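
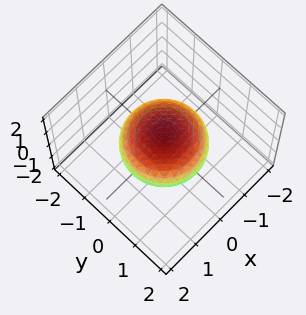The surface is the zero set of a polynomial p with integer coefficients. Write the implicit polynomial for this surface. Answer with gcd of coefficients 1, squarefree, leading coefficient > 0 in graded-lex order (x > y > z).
1. deg p = 2. No degree-1 surface has this shape.
2. By symmetry, the z-axis is an axis of rotation, so x and y enter only as x² + y².
3. From the visible intercepts: a circular section at z = 0 has radius between 1 and 2; the z-axis gridline crossings are at z ∈ {-1, 1}.
4. Putting this together gives p.

2*x^2 + 2*y^2 + 3*z^2 - 3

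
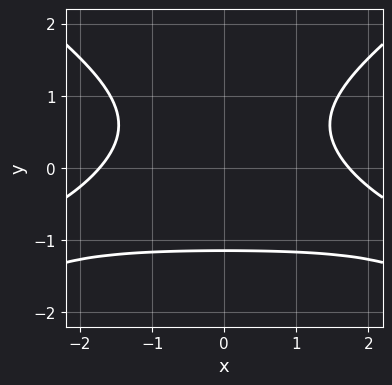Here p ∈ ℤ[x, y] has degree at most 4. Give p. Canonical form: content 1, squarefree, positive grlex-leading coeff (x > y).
x^2*y - 2*y^3 + x^2 - 3

(a) deg p = 3.
(b) Symmetries: mirror symmetry x ↦ −x ⇒ only even powers of x.
(c) Matching integer coefficients to the picture gives p.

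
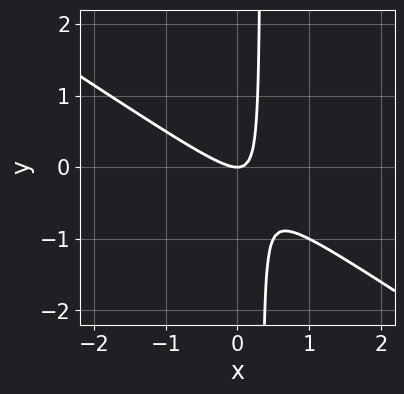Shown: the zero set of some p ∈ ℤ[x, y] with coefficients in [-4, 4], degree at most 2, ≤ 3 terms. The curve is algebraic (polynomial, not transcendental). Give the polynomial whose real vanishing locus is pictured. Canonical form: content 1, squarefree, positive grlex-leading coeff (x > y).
(a) The degree is 2 — a generic line meets the curve in up to 2 points.
(b) Against the integer gridlines: one y-axis crossing is at y = 0; it crosses the x-axis at the gridline x = 0.
(c) Together with the visible shape, these determine p as stated.

2*x^2 + 3*x*y - y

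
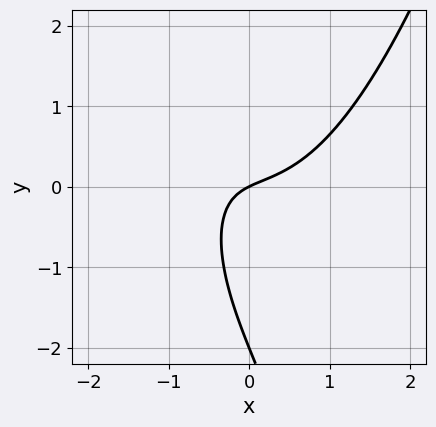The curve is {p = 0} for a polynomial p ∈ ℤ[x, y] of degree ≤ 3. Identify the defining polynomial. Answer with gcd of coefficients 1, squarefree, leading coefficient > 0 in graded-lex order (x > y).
2*x^3 - 2*x*y - y^2 + x - 2*y

1. The degree is 3 — no degree-2 curve has this shape.
2. Observable constraints: it crosses the x-axis at the gridline x = 0; the y-axis gridline crossings are at y ∈ {-2, 0}.
3. Solving for integer coefficients yields p as stated.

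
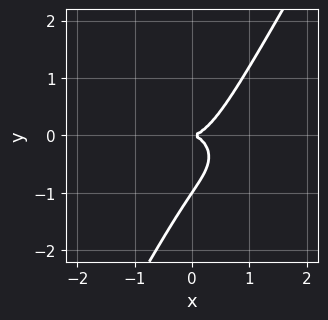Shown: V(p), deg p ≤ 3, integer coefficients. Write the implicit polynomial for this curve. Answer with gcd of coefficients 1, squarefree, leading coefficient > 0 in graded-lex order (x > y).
2*x^3 + 3*x*y^2 - 2*y^3 - 2*y^2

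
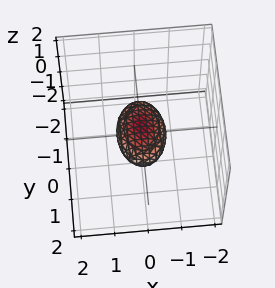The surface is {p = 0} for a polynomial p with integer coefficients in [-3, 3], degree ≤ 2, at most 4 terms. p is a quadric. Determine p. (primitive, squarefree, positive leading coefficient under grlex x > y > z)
2*x^2 + y^2 + 3*z^2 - 1

The degree is 2 — a closed, bounded, convex surface; a quadric.
Symmetries: the x ↦ −x reflection is a symmetry, so x appears only in even powers; it's symmetric under y → −y, forcing even powers of y; the z ↦ −z reflection is a symmetry, so z appears only in even powers.
Reading off the gridlines: the y-axis gridline crossings are at y ∈ {-1, 1}.
These observations pin down the coefficients.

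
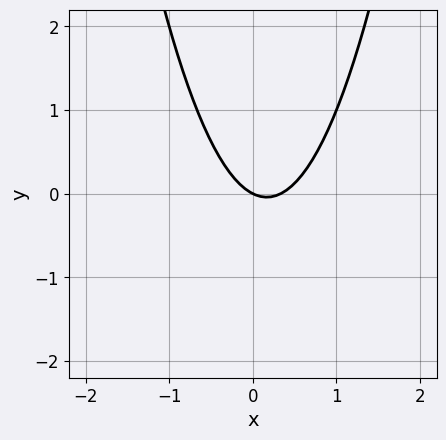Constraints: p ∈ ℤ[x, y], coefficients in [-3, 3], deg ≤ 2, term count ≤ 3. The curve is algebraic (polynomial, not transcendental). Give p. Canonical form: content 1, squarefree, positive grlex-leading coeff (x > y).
3*x^2 - x - 2*y

The degree is 2 — a generic line meets the curve in up to 2 points.
From the visible intercepts: it meets the x-axis at x = 0 (among the integer gridlines); it meets the y-axis at y = 0 (among the integer gridlines).
Matching integer coefficients to the picture gives p.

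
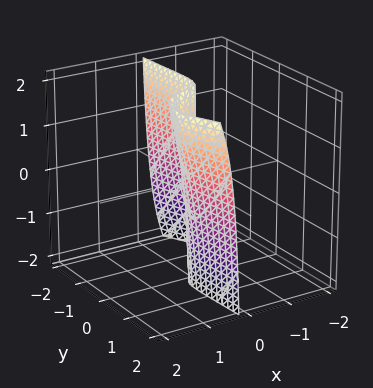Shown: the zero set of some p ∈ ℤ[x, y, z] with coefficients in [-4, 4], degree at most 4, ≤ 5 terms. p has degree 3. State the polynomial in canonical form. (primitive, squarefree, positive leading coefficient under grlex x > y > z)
2*x^3 + 3*x*y^2 - 2*x*y*z + x - 2*y

First, deg p = 3.
Next, observable constraints: it crosses the y-axis at the gridline y = 0; it meets the x-axis at x = 0 (among the integer gridlines).
Finally, matching integer coefficients to the picture gives p.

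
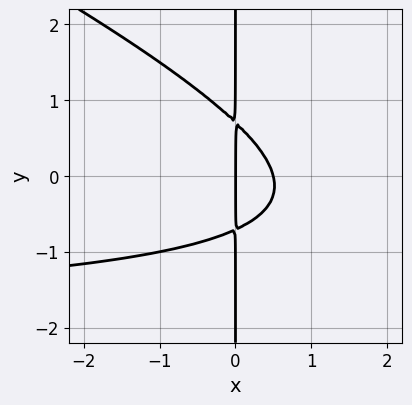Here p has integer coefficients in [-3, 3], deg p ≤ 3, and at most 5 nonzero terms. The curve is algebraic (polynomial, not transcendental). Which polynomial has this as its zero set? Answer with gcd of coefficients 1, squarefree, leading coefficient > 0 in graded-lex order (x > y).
x^2*y + 2*x*y^2 + 2*x^2 - x

(a) deg p = 3. A generic line meets the curve in up to 3 points.
(b) Observable constraints: the visible y-axis segment lies entirely on the curve; it meets the x-axis at x = 0 (among the integer gridlines).
(c) Fitting integer coefficients to these (and the overall shape) gives p.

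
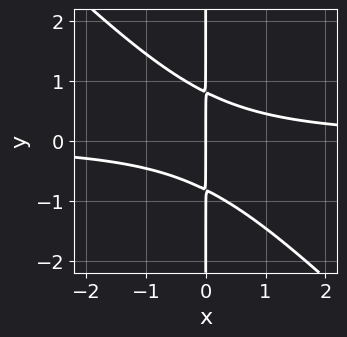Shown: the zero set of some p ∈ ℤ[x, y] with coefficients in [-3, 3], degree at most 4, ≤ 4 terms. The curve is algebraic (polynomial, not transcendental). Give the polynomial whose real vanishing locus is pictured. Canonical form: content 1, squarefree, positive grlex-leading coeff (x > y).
(a) The degree is 3 — the shape is more complex than any degree-2 curve.
(b) Observable constraints: every point of the y-axis in the box is on the curve; it crosses the x-axis at the gridline x = 0.
(c) Assembling these constraints gives the stated polynomial.

3*x^2*y + 3*x*y^2 - 2*x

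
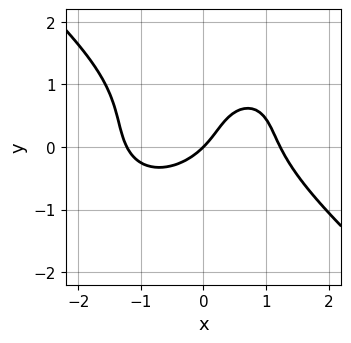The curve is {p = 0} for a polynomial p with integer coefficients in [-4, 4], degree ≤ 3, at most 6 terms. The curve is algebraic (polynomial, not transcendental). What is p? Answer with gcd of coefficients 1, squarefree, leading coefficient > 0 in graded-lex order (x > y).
(a) Degree: a generic line meets the curve in up to 3 points, so deg p = 3.
(b) Against the integer gridlines: it meets the x-axis at x = 0 (among the integer gridlines); it crosses the y-axis at the gridline y = 0.
(c) Putting this together gives p.

2*x^3 + 3*y^3 - 3*y^2 - 3*x + 3*y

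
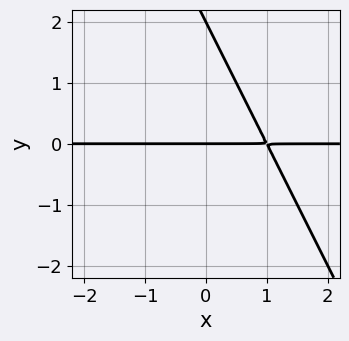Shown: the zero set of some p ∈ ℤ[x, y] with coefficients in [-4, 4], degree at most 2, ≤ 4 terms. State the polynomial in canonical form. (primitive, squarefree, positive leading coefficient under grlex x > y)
2*x*y + y^2 - 2*y

deg p = 2. No degree-1 curve has this shape.
From the visible intercepts: every point of the x-axis in the box is on the curve; the y-axis gridline crossings are at y ∈ {0, 2}.
Assembling these constraints gives the stated polynomial.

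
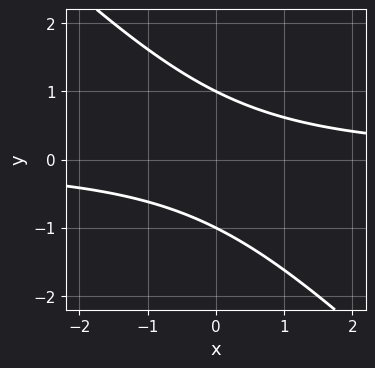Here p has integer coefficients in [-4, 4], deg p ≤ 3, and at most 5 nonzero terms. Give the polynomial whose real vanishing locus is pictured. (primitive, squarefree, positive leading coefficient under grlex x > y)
1. Degree: the shape is more complex than any degree-1 curve, so deg p = 2.
2. From the axis intercepts and sections: it misses every integer gridline on the x-axis; the y-axis gridline crossings are at y ∈ {-1, 1}.
3. Matching integer coefficients to the picture gives p.

x*y + y^2 - 1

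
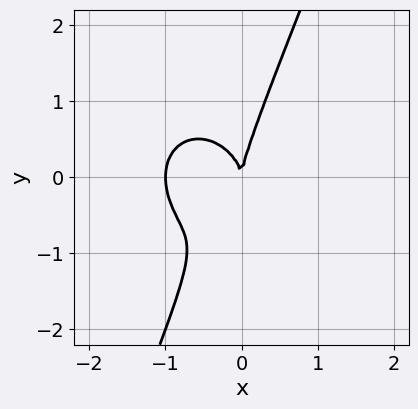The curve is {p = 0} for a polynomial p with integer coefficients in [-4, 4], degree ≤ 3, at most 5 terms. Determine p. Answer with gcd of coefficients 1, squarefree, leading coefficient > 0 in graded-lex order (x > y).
(a) The degree is 3 — no degree-2 curve has this shape.
(b) Reading off the gridlines: among the integer gridlines, it crosses the x-axis at x ∈ {-1, 0}; it meets the y-axis at y = 0 (among the integer gridlines).
(c) Assembling these constraints gives the stated polynomial.

3*x^3 + 2*x*y^2 - y^3 + 3*x^2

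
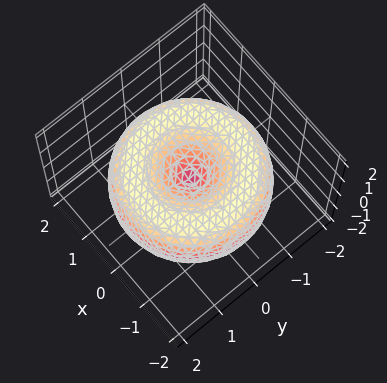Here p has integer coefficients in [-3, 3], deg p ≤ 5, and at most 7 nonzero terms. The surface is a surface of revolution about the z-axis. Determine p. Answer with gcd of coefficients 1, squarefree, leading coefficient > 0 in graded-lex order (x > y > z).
x^4 + 2*x^2*y^2 + y^4 - 3*x^2 - 3*y^2 + 3*z^2

1. The degree is 4 — the shape is more complex than any degree-3 surface.
2. Symmetries: rotational symmetry about the z-axis ⇒ p depends on x, y only through x² + y².
3. Checking where it meets the axes: it meets the z-axis at z = 0 (among the integer gridlines); one y-axis crossing is at y = 0.
4. Together with the visible shape, these determine p as stated.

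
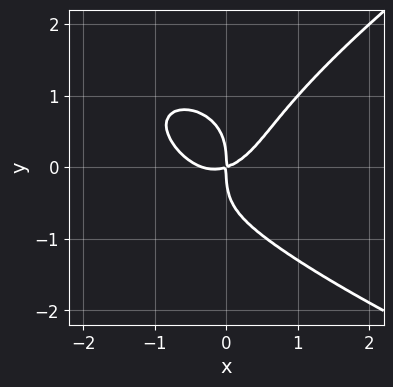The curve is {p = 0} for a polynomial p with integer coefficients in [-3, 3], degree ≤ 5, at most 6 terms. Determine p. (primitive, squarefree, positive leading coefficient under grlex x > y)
x*y^3 - 2*y^4 + 3*x^3 + x^2 - 3*x*y

1. Degree: the shape is more complex than any degree-3 curve, so deg p = 4.
2. Reading off the gridlines: it meets the x-axis at x = 0 (among the integer gridlines); it meets the y-axis at y = 0 (among the integer gridlines).
3. These observations pin down the coefficients.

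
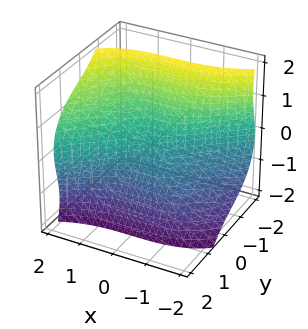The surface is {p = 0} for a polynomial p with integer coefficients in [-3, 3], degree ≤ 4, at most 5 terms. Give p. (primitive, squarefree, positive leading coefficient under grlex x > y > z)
x^3 - 2*y^3 - 3*y*z^2 - 2*z^3

The degree is 3 — no degree-2 surface has this shape.
From the visible intercepts: one z-axis crossing is at z = 0; one y-axis crossing is at y = 0; one x-axis crossing is at x = 0.
These observations pin down the coefficients.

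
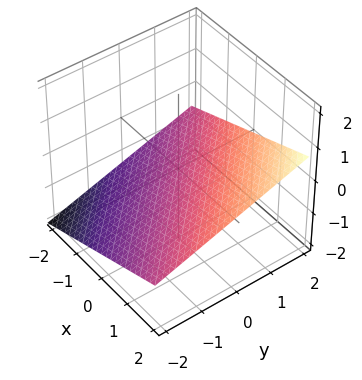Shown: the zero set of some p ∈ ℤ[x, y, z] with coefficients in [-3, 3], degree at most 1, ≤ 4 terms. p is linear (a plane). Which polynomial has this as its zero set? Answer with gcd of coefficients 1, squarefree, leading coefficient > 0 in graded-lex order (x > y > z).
x + y - 3*z - 2

1. Degree: every cross-section is a straight line — this is a plane, so deg p = 1.
2. Reading off the gridlines: it crosses the x-axis at the gridline x = 2; it crosses the y-axis at the gridline y = 2.
3. Together with the visible shape, these determine p as stated.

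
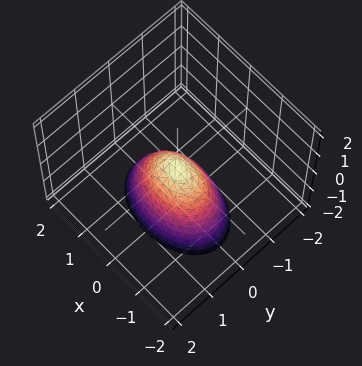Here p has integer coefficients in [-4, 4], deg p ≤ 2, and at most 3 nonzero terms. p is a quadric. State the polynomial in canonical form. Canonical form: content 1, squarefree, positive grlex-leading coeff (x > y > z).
x^2 + 2*y^2 + z

deg p = 2.
Symmetries: it's symmetric under y → −y, forcing even powers of y; it's symmetric under x → −x, forcing even powers of x.
From the visible intercepts: it crosses the x-axis at the gridline x = 0; it crosses the z-axis at the gridline z = 0; it meets the y-axis at y = 0 (among the integer gridlines).
Matching integer coefficients to the picture gives p.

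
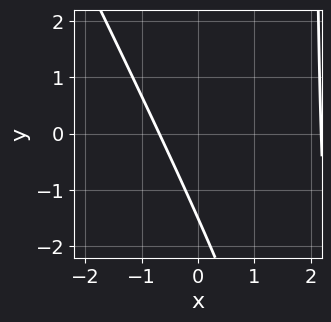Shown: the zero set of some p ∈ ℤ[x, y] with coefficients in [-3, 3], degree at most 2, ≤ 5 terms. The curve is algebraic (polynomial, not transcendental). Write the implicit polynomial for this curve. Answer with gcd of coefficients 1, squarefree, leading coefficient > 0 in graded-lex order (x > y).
2*x^2 + x*y - 3*x - 2*y - 3

Degree: no degree-1 curve has this shape, so deg p = 2.
Solving for integer coefficients yields p as stated.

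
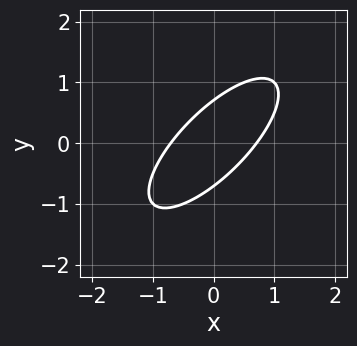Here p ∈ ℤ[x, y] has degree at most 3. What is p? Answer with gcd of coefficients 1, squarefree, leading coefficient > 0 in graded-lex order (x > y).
Degree: a generic line meets the curve in up to 2 points, so deg p = 2.
Solving for integer coefficients yields p as stated.

2*x^2 - 3*x*y + 2*y^2 - 1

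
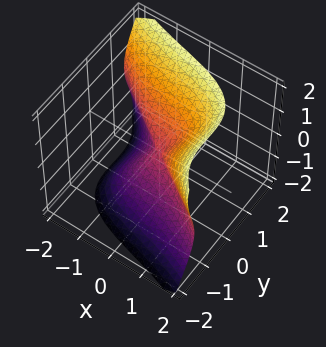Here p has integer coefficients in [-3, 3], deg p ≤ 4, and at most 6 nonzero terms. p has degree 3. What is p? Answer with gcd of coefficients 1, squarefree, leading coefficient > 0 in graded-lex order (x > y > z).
x^3 + 2*x*z^2 + 3*y^3 + y^2*z - 2*z^3

(a) The degree is 3 — a generic line meets the surface in up to 3 points.
(b) Observable constraints: it crosses the z-axis at the gridline z = 0; it crosses the y-axis at the gridline y = 0; it meets the x-axis at x = 0 (among the integer gridlines).
(c) Putting this together gives p.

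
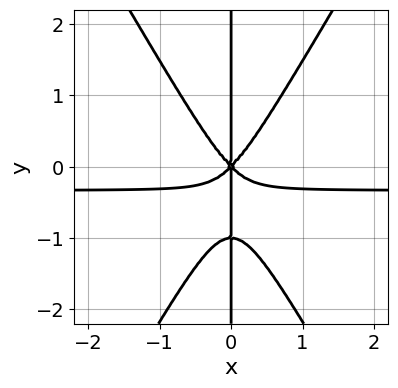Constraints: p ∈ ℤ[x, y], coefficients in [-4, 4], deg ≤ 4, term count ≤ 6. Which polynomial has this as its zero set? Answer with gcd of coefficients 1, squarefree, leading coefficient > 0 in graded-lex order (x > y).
(a) deg p = 4.
(b) Observable constraints: the visible y-axis segment lies entirely on the curve; it crosses the x-axis at the gridline x = 0.
(c) The integer polynomial consistent with all of this is the stated p.

3*x^3*y - x*y^3 + x^3 - x*y^2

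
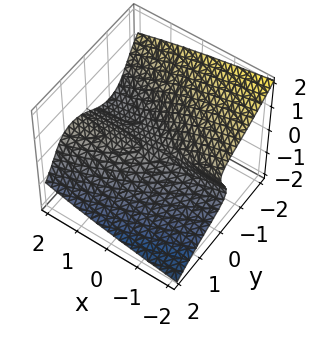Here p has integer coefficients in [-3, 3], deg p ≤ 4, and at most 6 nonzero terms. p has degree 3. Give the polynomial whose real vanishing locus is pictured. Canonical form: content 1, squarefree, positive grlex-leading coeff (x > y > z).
(a) Degree: the shape is more complex than any degree-2 surface, so deg p = 3.
(b) Against the integer gridlines: one z-axis crossing is at z = 0; it crosses the y-axis at the gridline y = 0; the visible x-axis segment lies entirely on the surface.
(c) Putting this together gives p.

y^3 + 2*z^3 - x*y + x*z + z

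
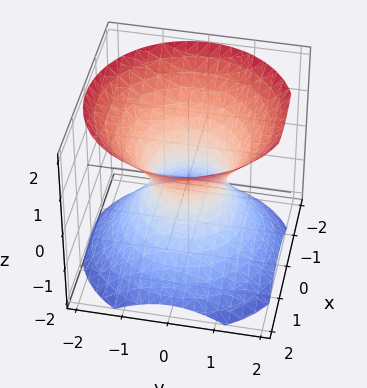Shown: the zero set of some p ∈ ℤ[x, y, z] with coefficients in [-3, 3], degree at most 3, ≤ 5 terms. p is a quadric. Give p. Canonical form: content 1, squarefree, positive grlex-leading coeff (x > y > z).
(a) deg p = 2.
(b) Symmetries: the z ↦ −z reflection is a symmetry, so z appears only in even powers; the z-axis is an axis of rotation, so x and y enter only as x² + y².
(c) Checking where it meets the axes: it misses every integer gridline on the z-axis; a circular section at z = -1 has radius between 1 and 2.
(d) Solving for integer coefficients yields p as stated.

3*x^2 + 3*y^2 - 3*z^2 - 2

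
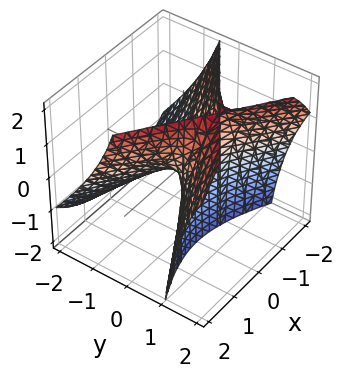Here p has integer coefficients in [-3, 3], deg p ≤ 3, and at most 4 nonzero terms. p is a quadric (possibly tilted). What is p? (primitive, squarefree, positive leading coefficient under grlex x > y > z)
x^2 - 2*y^2 + 2*y*z - z

Degree: the shape is more complex than any degree-1 surface, so deg p = 2.
Checking where it meets the axes: it crosses the y-axis at the gridline y = 0; one x-axis crossing is at x = 0; one z-axis crossing is at z = 0.
Fitting integer coefficients to these (and the overall shape) gives p.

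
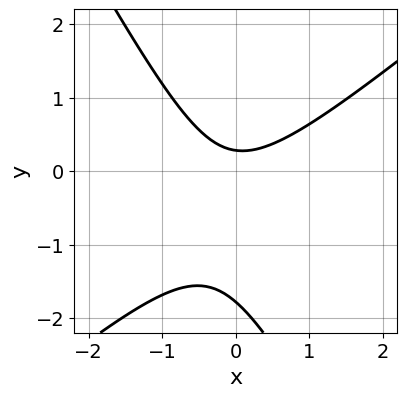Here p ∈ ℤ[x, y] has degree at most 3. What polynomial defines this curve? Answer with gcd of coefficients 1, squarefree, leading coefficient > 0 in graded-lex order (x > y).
The degree is 2 — the shape is more complex than any degree-1 curve.
Observable constraints: no x-intercept at any integer in the box.
Fitting integer coefficients to these (and the overall shape) gives p.

3*x^2 - 2*x*y - 2*y^2 - 3*y + 1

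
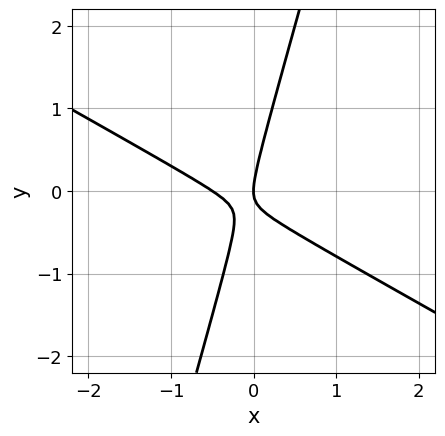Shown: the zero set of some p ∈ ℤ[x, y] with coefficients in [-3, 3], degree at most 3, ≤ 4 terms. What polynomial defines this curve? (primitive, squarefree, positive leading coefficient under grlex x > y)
(a) Degree: a generic line meets the curve in up to 2 points, so deg p = 2.
(b) Observable constraints: it crosses the x-axis at the gridline x = 0; one y-axis crossing is at y = 0.
(c) These observations pin down the coefficients.

2*x^2 + 3*x*y - y^2 + x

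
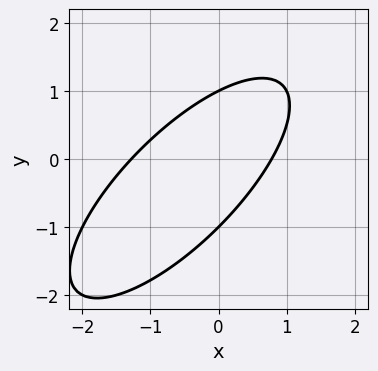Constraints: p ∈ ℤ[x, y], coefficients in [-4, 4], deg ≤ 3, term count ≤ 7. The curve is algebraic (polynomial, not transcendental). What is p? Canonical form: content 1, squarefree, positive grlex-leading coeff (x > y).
2*x^2 - 3*x*y + 2*y^2 + x - 2

The degree is 2 — no degree-1 curve has this shape.
From the visible intercepts: among the integer gridlines, it crosses the y-axis at y ∈ {-1, 1}.
Matching integer coefficients to the picture gives p.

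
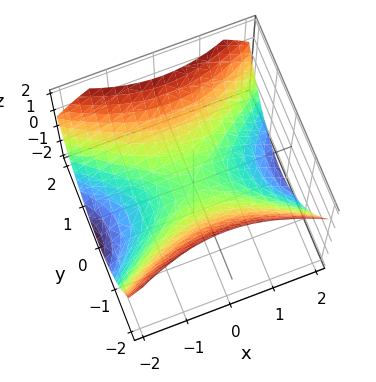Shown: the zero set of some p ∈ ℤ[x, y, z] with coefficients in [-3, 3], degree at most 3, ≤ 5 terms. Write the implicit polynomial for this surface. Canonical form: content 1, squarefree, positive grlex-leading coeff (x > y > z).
First, the degree is 2 — a hyperbolic paraboloid; a quadric.
Then, symmetries: it's symmetric under x → −x, forcing even powers of x; it's symmetric under y → −y, forcing even powers of y.
Next, checking where it meets the axes: it meets the x-axis at x = 0 (among the integer gridlines); it crosses the y-axis at the gridline y = 0.
Finally, these observations pin down the coefficients.

x^2 - 2*y^2 + 3*z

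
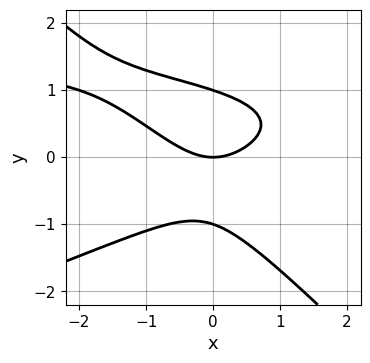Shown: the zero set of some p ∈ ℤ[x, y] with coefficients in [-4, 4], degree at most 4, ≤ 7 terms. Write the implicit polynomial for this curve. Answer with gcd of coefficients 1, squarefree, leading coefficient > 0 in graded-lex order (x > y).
x^2*y - 2*x*y^2 - 3*y^3 - 2*x^2 + 3*y

1. deg p = 3. A generic line meets the curve in up to 3 points.
2. Against the integer gridlines: it crosses the x-axis at the gridline x = 0; the y-axis gridline crossings are at y ∈ {-1, 0, 1}.
3. These observations pin down the coefficients.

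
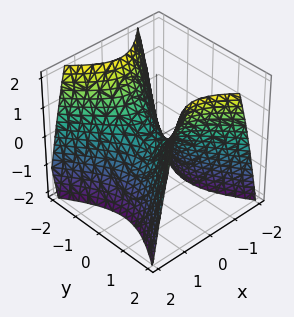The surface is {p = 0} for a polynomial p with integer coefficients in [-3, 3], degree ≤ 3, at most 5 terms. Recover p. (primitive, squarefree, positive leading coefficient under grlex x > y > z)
3*x^2 - 2*y^2 + 2*z

deg p = 2. A hyperbolic paraboloid; a quadric.
Symmetries: the x ↦ −x reflection is a symmetry, so x appears only in even powers; mirror symmetry y ↦ −y ⇒ only even powers of y.
From the axis intercepts and sections: it crosses the y-axis at the gridline y = 0; it crosses the z-axis at the gridline z = 0; one x-axis crossing is at x = 0.
The integer polynomial consistent with all of this is the stated p.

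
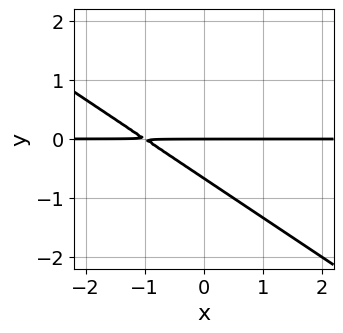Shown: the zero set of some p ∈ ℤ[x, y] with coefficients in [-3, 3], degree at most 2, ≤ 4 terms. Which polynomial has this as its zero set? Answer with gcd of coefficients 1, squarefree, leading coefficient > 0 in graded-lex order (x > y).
First, deg p = 2. A generic line meets the curve in up to 2 points.
Next, from the visible intercepts: every point of the x-axis in the box is on the curve; it crosses the y-axis at the gridline y = 0.
Finally, fitting integer coefficients to these (and the overall shape) gives p.

2*x*y + 3*y^2 + 2*y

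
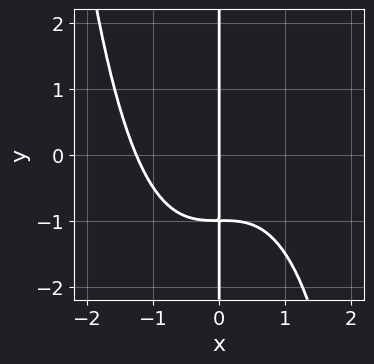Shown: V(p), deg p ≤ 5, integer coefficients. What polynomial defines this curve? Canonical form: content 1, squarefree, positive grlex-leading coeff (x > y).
x^4 + 2*x*y + 2*x

1. deg p = 4.
2. Checking where it meets the axes: the visible y-axis segment lies entirely on the curve; it meets the x-axis at x = 0 (among the integer gridlines).
3. Putting this together gives p.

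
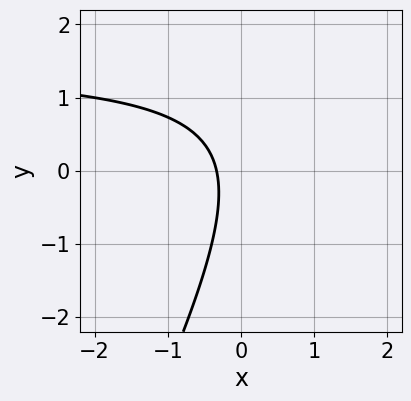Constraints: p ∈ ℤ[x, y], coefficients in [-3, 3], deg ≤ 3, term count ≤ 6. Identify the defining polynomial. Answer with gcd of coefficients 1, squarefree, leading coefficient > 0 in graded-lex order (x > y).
(a) deg p = 2. No degree-1 curve has this shape.
(b) From the axis intercepts and sections: no y-intercept at any integer in the box.
(c) These observations pin down the coefficients.

2*x*y - y^2 - 3*x - 1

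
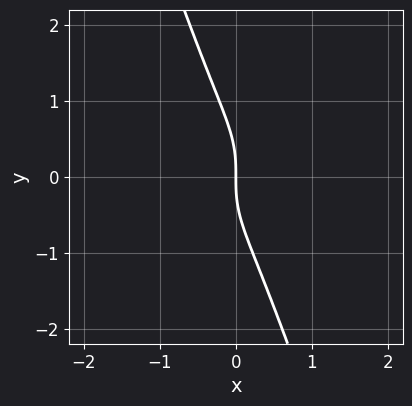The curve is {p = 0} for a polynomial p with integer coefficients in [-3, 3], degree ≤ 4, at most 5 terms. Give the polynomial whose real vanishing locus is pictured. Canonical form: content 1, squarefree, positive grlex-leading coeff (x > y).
2*x^3 - 2*x^2*y + 2*x*y^2 + y^3 + 2*x

1. The degree is 3 — the shape is more complex than any degree-2 curve.
2. Reading off the gridlines: one x-axis crossing is at x = 0; it meets the y-axis at y = 0 (among the integer gridlines).
3. The integer polynomial consistent with all of this is the stated p.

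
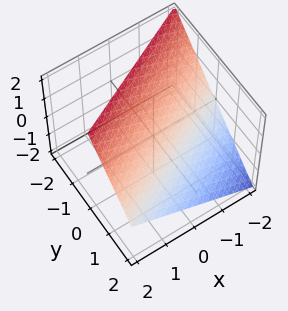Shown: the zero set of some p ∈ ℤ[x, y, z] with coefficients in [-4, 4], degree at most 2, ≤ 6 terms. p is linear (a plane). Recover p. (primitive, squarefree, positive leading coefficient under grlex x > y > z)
deg p = 1. Every cross-section is a straight line — this is a plane.
Reading off the gridlines: it crosses the z-axis at the gridline z = 1; it meets the y-axis at y = 1 (among the integer gridlines); one x-axis crossing is at x = -2.
Together with the visible shape, these determine p as stated.

x - 2*y - 2*z + 2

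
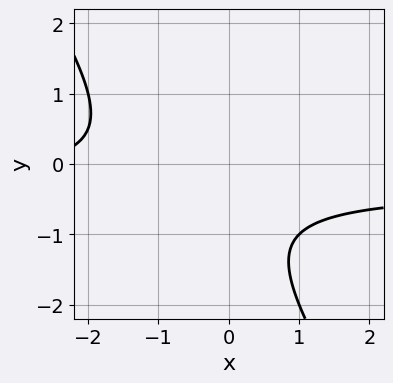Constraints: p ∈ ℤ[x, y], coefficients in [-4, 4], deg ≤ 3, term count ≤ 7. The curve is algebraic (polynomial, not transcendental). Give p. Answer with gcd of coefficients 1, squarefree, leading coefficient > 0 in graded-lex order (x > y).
(a) deg p = 2. A generic line meets the curve in up to 2 points.
(b) Against the integer gridlines: it misses every integer gridline on the y-axis; the curve avoids every integer x-axis point in the box.
(c) Fitting integer coefficients to these (and the overall shape) gives p.

3*x*y + 2*y^2 + x + 3*y + 3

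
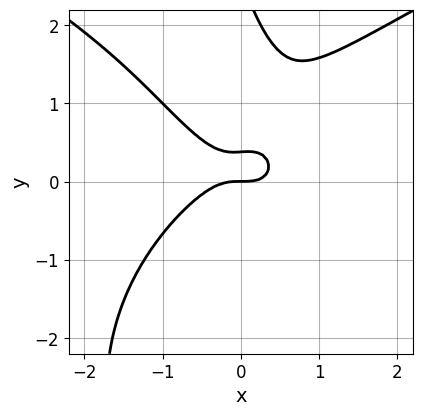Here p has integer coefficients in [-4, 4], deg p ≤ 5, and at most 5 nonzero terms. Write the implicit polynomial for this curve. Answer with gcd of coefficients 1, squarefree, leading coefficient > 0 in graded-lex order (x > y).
x*y^3 - 2*x^3 + y^3 - 3*y^2 + y

(a) Degree: the shape is more complex than any degree-3 curve, so deg p = 4.
(b) From the axis intercepts and sections: it crosses the y-axis at the gridline y = 0; one x-axis crossing is at x = 0.
(c) Matching integer coefficients to the picture gives p.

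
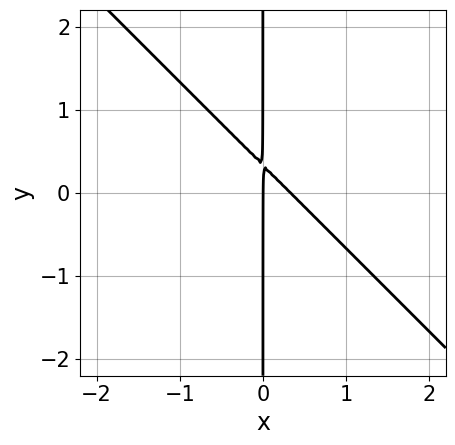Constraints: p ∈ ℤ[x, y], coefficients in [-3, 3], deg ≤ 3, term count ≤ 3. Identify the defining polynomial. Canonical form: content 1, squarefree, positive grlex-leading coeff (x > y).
3*x^2 + 3*x*y - x

(a) The degree is 2 — a generic line meets the curve in up to 2 points.
(b) Reading off the gridlines: the visible y-axis segment lies entirely on the curve; it crosses the x-axis at the gridline x = 0.
(c) Together with the visible shape, these determine p as stated.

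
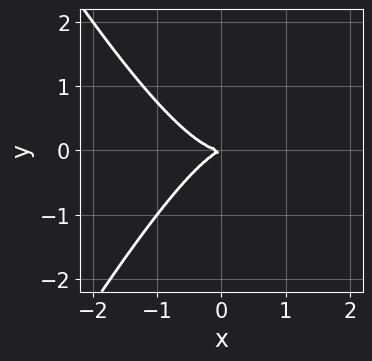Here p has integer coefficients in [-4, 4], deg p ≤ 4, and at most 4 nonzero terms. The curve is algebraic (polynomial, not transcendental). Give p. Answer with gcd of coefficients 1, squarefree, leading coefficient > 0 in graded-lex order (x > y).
3*x^3 - x*y^2 - x*y + 3*y^2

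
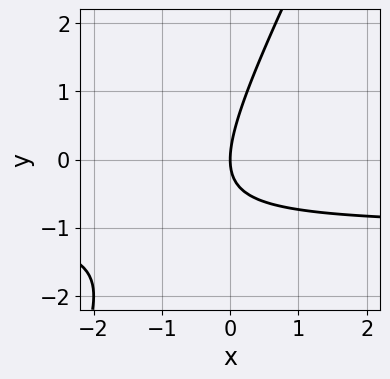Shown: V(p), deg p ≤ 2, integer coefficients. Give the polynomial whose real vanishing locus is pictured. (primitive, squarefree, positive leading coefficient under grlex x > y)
2*x*y - y^2 + 2*x

(a) Degree: a generic line meets the curve in up to 2 points, so deg p = 2.
(b) From the visible intercepts: one y-axis crossing is at y = 0; it meets the x-axis at x = 0 (among the integer gridlines).
(c) Assembling these constraints gives the stated polynomial.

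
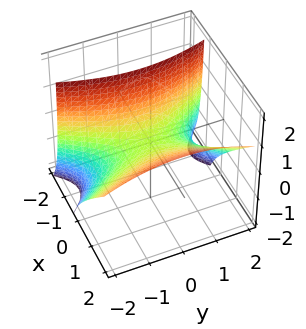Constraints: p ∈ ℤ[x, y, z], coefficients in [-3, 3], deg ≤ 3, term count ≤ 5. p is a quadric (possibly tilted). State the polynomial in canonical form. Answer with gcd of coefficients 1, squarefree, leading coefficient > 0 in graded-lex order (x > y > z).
3*x^2 - 3*x*z - y^2 - 3*z

First, deg p = 2.
Then, from the axis intercepts and sections: it meets the x-axis at x = 0 (among the integer gridlines); it meets the z-axis at z = 0 (among the integer gridlines); it crosses the y-axis at the gridline y = 0.
Finally, solving for integer coefficients yields p as stated.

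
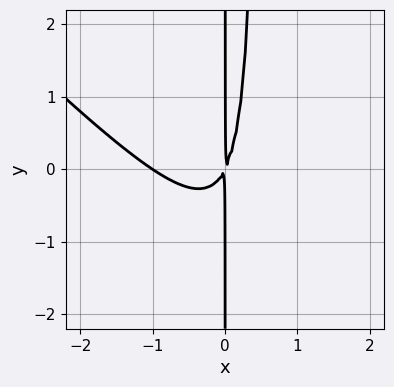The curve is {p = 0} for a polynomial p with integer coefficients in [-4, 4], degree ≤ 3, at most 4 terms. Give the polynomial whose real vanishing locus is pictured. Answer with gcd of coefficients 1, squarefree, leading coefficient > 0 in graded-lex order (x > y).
2*x^3 + 2*x^2*y + 2*x^2 - x*y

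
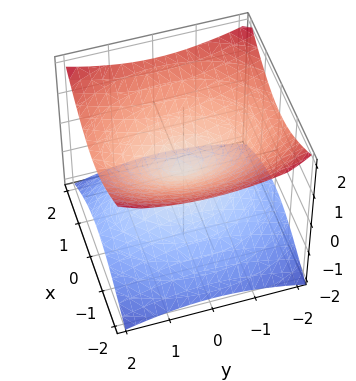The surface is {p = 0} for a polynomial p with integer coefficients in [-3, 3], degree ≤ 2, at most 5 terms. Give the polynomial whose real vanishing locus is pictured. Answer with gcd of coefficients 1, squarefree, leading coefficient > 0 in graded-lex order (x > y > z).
Degree: two nappes meeting at a single point; a quadric, so deg p = 2.
Symmetries: mirror symmetry z ↦ −z ⇒ only even powers of z; it's symmetric under x → −x, forcing even powers of x; mirror symmetry y ↦ −y ⇒ only even powers of y.
Observable constraints: one z-axis crossing is at z = 0; it meets the y-axis at y = 0 (among the integer gridlines).
Assembling these constraints gives the stated polynomial.

2*x^2 + y^2 - 3*z^2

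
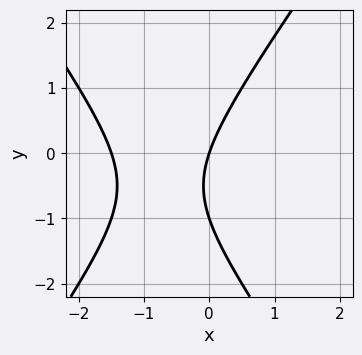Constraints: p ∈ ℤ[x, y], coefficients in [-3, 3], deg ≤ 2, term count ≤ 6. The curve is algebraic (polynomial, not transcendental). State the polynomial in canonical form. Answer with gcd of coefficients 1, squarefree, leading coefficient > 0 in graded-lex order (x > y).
1. The degree is 2 — no degree-1 curve has this shape.
2. Observable constraints: it meets the x-axis at x = 0 (among the integer gridlines); the y-axis gridline crossings are at y ∈ {-1, 0}.
3. Fitting integer coefficients to these (and the overall shape) gives p.

2*x^2 - y^2 + 3*x - y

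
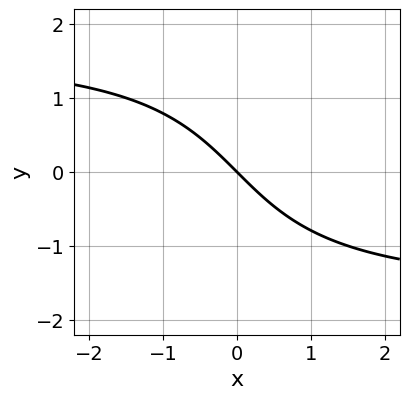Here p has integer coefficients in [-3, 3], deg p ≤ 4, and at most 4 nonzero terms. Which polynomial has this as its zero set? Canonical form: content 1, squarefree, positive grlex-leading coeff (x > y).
x*y^2 - 3*x - 3*y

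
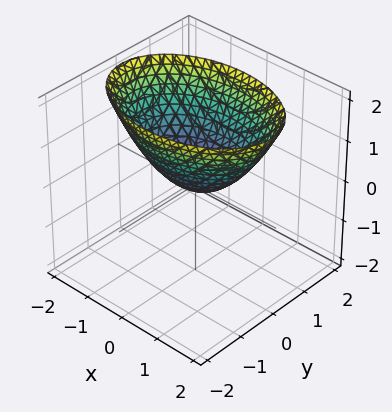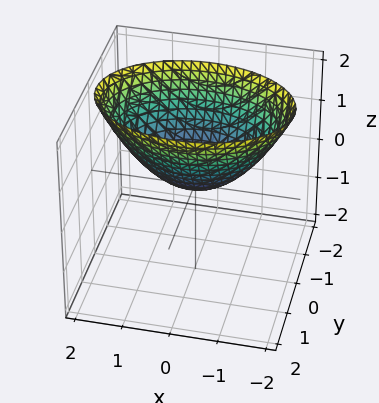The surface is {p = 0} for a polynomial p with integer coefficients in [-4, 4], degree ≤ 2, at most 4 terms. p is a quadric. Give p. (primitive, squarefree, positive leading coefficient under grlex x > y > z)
x^2 + 2*y^2 - 2*z

1. deg p = 2. A single bowl opening along one axis; a quadric.
2. Symmetries: mirror symmetry x ↦ −x ⇒ only even powers of x; it's symmetric under y → −y, forcing even powers of y.
3. Checking where it meets the axes: one y-axis crossing is at y = 0; one x-axis crossing is at x = 0; it crosses the z-axis at the gridline z = 0.
4. Matching integer coefficients to the picture gives p.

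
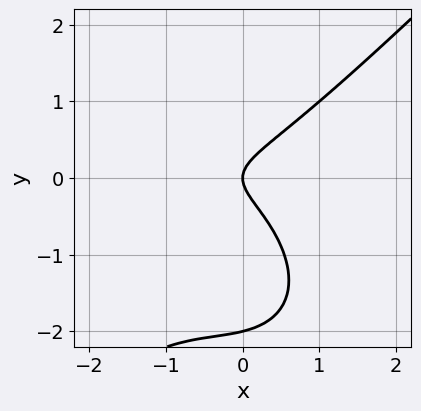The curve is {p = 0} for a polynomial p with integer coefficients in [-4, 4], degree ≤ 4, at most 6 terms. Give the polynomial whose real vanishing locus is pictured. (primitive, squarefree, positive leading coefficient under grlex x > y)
x^3 - y^3 + x^2 - 2*y^2 + x

Degree: the shape is more complex than any degree-2 curve, so deg p = 3.
From the axis intercepts and sections: it meets the x-axis at x = 0 (among the integer gridlines); among the integer gridlines, it crosses the y-axis at y ∈ {-2, 0}.
These observations pin down the coefficients.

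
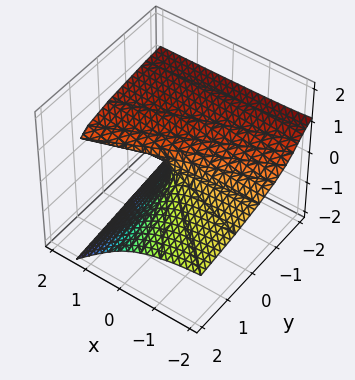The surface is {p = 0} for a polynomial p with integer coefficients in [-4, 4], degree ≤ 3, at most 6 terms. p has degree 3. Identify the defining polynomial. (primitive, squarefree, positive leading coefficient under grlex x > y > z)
2*x*z^2 + 2*z^3 - 2*x*z + y

First, degree: the shape is more complex than any degree-2 surface, so deg p = 3.
Next, reading off the gridlines: it crosses the y-axis at the gridline y = 0; one z-axis crossing is at z = 0; the visible x-axis segment lies entirely on the surface.
Finally, together with the visible shape, these determine p as stated.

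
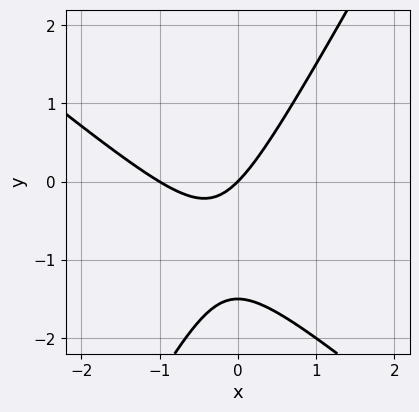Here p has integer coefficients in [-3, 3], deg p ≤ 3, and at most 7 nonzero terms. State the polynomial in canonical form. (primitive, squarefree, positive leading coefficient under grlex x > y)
The degree is 2 — the shape is more complex than any degree-1 curve.
From the visible intercepts: among the integer gridlines, it crosses the x-axis at x ∈ {-1, 0}; it crosses the y-axis at the gridline y = 0.
Assembling these constraints gives the stated polynomial.

3*x^2 + 2*x*y - 2*y^2 + 3*x - 3*y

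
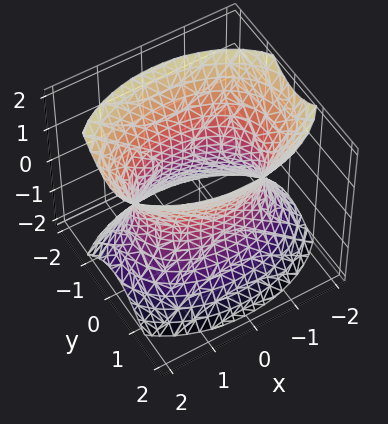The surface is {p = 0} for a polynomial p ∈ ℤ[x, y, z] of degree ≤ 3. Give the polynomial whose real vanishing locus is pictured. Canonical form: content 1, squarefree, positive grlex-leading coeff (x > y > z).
1. deg p = 2. One connected sheet with a waist; a quadric.
2. Symmetries: it's symmetric under x → −x, forcing even powers of x; mirror symmetry z ↦ −z ⇒ only even powers of z; the y ↦ −y reflection is a symmetry, so y appears only in even powers.
3. Observable constraints: it misses every integer gridline on the z-axis; the y-axis gridline crossings are at y ∈ {-1, 1}.
4. The integer polynomial consistent with all of this is the stated p.

x^2 + 2*y^2 - z^2 - 2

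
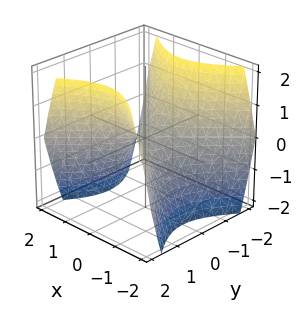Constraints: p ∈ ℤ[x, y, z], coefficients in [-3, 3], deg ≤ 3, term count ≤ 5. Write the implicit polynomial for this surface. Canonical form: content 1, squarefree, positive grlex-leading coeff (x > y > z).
1. The degree is 2 — a saddle surface; a quadric.
2. Symmetries: mirror symmetry x ↦ −x ⇒ only even powers of x; the y ↦ −y reflection is a symmetry, so y appears only in even powers.
3. Observable constraints: one y-axis crossing is at y = 0; it crosses the z-axis at the gridline z = 0.
4. The integer polynomial consistent with all of this is the stated p.

x^2 - y^2 + z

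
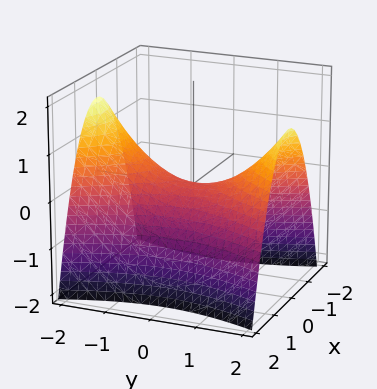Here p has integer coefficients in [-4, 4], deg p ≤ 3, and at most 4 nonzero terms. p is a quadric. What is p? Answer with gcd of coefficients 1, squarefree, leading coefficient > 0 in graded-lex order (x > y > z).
3*x^2 - y^2 + 3*z

Degree: a saddle surface; a quadric, so deg p = 2.
Symmetries: it's symmetric under x → −x, forcing even powers of x; it's symmetric under y → −y, forcing even powers of y.
From the axis intercepts and sections: it meets the y-axis at y = 0 (among the integer gridlines); one x-axis crossing is at x = 0.
The integer polynomial consistent with all of this is the stated p.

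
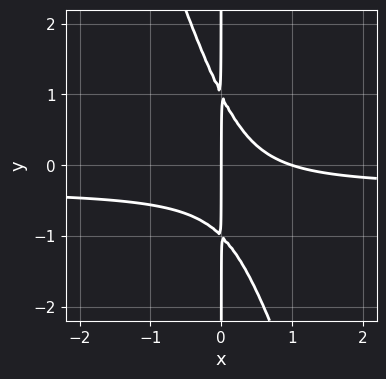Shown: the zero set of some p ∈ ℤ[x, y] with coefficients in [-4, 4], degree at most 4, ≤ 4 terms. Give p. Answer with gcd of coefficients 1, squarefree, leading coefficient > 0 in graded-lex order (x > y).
(a) deg p = 3. A generic line meets the curve in up to 3 points.
(b) Reading off the gridlines: among the integer gridlines, it crosses the x-axis at x ∈ {0, 1}; the visible y-axis segment lies entirely on the curve.
(c) The integer polynomial consistent with all of this is the stated p.

3*x^2*y + x*y^2 + x^2 - x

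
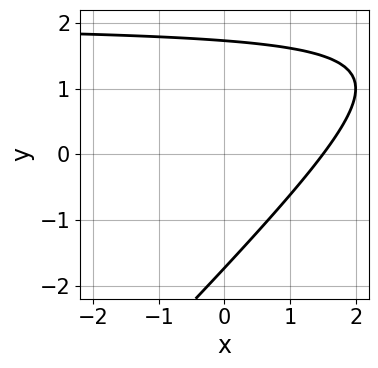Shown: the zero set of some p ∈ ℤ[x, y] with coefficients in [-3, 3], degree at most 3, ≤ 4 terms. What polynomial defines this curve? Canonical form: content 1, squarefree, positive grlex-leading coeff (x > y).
(a) The degree is 2 — a generic line meets the curve in up to 2 points.
(b) Matching integer coefficients to the picture gives p.

x*y - y^2 - 2*x + 3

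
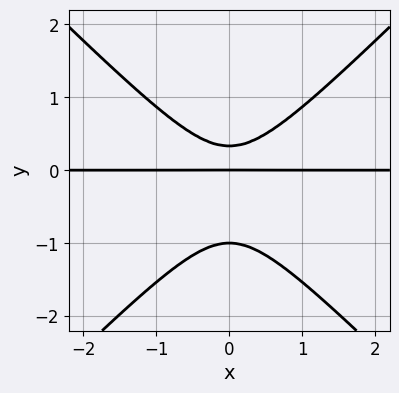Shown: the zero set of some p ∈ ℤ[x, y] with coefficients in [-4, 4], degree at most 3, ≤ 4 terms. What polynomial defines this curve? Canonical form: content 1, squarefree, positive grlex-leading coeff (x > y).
3*x^2*y - 3*y^3 - 2*y^2 + y

First, deg p = 3. The shape is more complex than any degree-2 curve.
Next, symmetries: the x ↦ −x reflection is a symmetry, so x appears only in even powers.
Next, reading off the gridlines: the visible x-axis segment lies entirely on the curve; among the integer gridlines, it crosses the y-axis at y ∈ {-1, 0}.
Finally, assembling these constraints gives the stated polynomial.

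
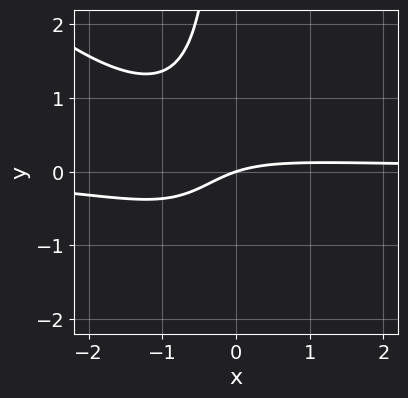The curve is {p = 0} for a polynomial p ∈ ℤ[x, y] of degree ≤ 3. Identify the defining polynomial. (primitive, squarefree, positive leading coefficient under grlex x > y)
2*x^2*y + 2*x*y^2 + 3*x*y - x + 3*y

deg p = 3.
From the visible intercepts: it meets the x-axis at x = 0 (among the integer gridlines); it crosses the y-axis at the gridline y = 0.
Fitting integer coefficients to these (and the overall shape) gives p.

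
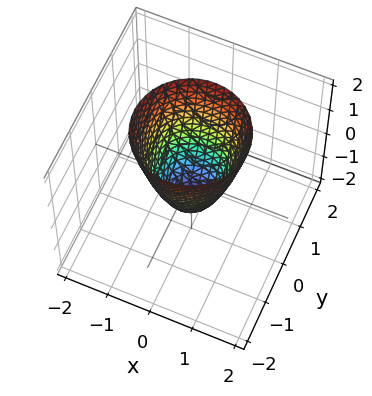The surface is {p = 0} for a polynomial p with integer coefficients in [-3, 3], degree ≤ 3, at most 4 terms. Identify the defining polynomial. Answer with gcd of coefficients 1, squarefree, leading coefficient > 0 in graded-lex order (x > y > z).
2*x^2 + 2*y^2 - z - 1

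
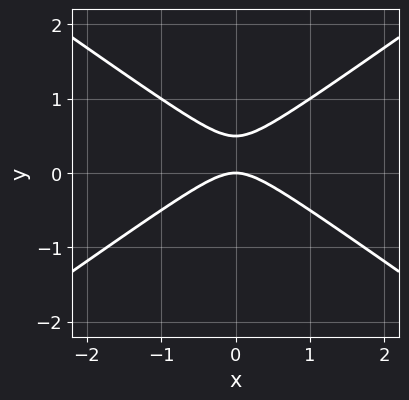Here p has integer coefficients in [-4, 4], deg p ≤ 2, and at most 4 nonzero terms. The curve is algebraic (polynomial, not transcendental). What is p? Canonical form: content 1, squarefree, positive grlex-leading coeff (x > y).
Degree: no degree-1 curve has this shape, so deg p = 2.
Symmetries: it's symmetric under x → −x, forcing even powers of x.
From the visible intercepts: it crosses the x-axis at the gridline x = 0; it meets the y-axis at y = 0 (among the integer gridlines).
Fitting integer coefficients to these (and the overall shape) gives p.

x^2 - 2*y^2 + y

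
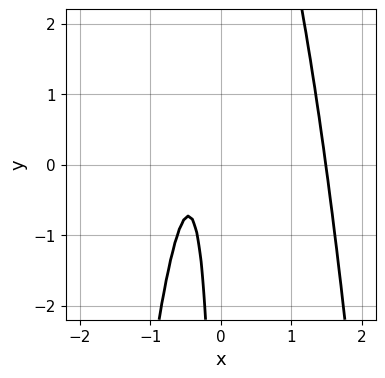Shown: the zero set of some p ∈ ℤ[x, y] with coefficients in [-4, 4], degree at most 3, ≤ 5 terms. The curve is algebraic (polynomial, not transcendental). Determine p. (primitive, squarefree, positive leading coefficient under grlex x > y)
3*x^3 - 2*x^2 + x*y - 3*x - 1

1. Degree: a generic line meets the curve in up to 3 points, so deg p = 3.
2. Against the integer gridlines: the curve avoids every integer y-axis point in the box.
3. Assembling these constraints gives the stated polynomial.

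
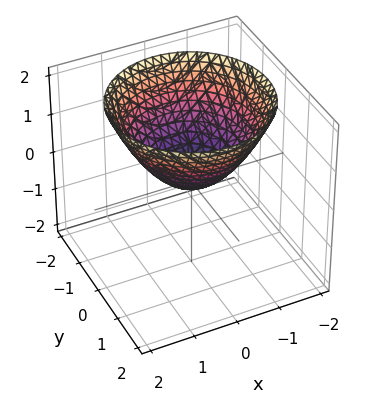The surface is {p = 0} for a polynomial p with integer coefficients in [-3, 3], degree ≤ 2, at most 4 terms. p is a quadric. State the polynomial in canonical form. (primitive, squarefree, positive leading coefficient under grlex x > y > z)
2*x^2 + 2*y^2 - 3*z

(a) deg p = 2. A paraboloid; a quadric.
(b) Symmetries: rotational symmetry about the z-axis ⇒ p depends on x, y only through x² + y².
(c) Observable constraints: one z-axis crossing is at z = 0; it crosses the x-axis at the gridline x = 0.
(d) Solving for integer coefficients yields p as stated.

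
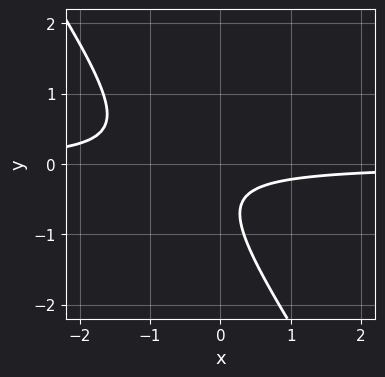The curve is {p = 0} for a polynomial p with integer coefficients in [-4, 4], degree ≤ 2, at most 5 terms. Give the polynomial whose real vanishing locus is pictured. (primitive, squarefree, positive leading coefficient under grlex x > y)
3*x*y + 2*y^2 + 2*y + 1

deg p = 2. A generic line meets the curve in up to 2 points.
From the visible intercepts: it misses every integer gridline on the x-axis; no y-intercept at any integer in the box.
These observations pin down the coefficients.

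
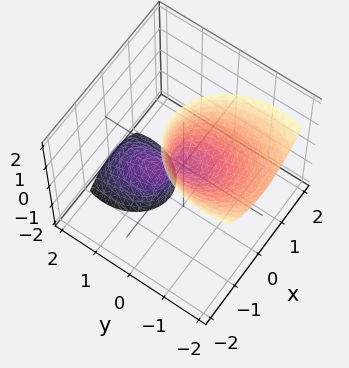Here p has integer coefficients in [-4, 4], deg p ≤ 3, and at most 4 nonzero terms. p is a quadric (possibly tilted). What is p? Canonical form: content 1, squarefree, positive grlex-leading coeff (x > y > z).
3*x^2 + 2*y^2 + 3*y*z - z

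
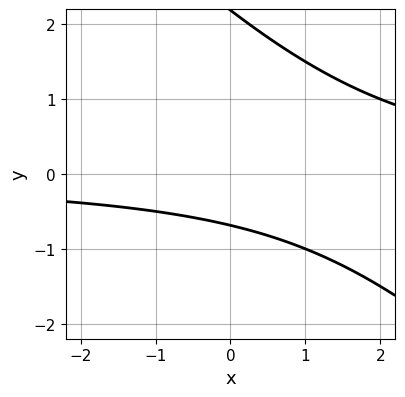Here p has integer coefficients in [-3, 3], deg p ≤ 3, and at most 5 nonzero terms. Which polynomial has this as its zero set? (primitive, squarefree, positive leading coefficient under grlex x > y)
2*x*y + 2*y^2 - 3*y - 3

1. The degree is 2 — a generic line meets the curve in up to 2 points.
2. From the visible intercepts: it misses every integer gridline on the x-axis.
3. Solving for integer coefficients yields p as stated.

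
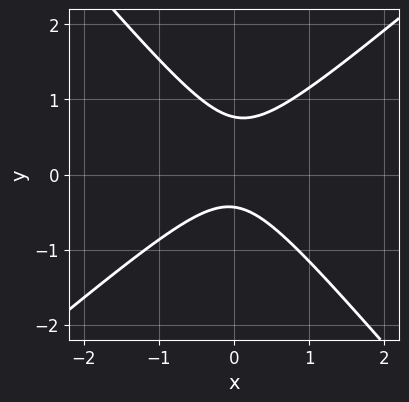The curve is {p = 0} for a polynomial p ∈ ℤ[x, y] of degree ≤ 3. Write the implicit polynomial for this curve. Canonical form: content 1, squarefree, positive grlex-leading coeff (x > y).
(a) deg p = 2.
(b) From the axis intercepts and sections: the curve avoids every integer x-axis point in the box.
(c) Putting this together gives p.

3*x^2 - x*y - 3*y^2 + y + 1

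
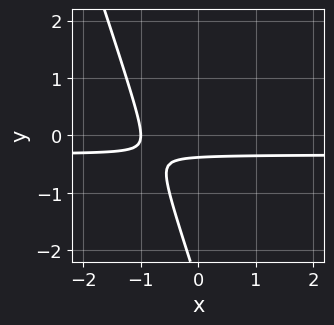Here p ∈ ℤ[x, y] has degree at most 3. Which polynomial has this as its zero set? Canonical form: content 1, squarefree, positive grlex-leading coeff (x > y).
3*x*y + y^2 + x + 3*y + 1

1. The degree is 2 — the shape is more complex than any degree-1 curve.
2. Checking where it meets the axes: one x-axis crossing is at x = -1.
3. These observations pin down the coefficients.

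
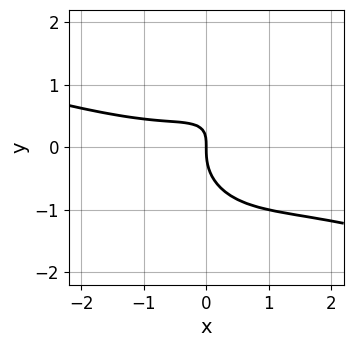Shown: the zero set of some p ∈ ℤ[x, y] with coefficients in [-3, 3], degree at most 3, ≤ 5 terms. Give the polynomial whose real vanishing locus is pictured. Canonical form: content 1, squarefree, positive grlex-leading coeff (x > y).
x^3 + 3*x^2*y + 3*y^3 - 3*x*y + 2*x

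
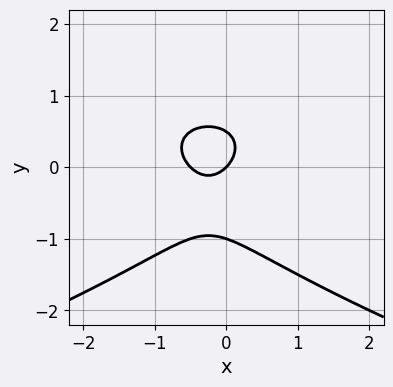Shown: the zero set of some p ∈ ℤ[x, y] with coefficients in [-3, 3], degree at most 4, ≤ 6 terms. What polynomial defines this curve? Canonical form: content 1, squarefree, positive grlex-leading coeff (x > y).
deg p = 3. The shape is more complex than any degree-2 curve.
Reading off the gridlines: it meets the x-axis at x = 0 (among the integer gridlines); among the integer gridlines, it crosses the y-axis at y ∈ {-1, 0}.
These observations pin down the coefficients.

2*y^3 + 2*x^2 + y^2 + x - y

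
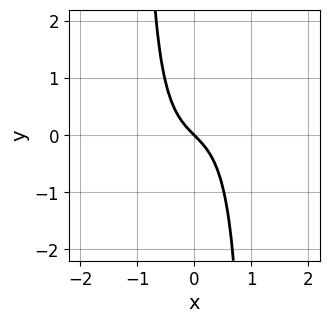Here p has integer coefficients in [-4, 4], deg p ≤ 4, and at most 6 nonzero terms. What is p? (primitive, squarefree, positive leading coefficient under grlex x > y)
3*x^3 - 2*x^2*y + 2*x + 2*y

(a) The degree is 3 — a generic line meets the curve in up to 3 points.
(b) Checking where it meets the axes: it crosses the x-axis at the gridline x = 0; it crosses the y-axis at the gridline y = 0.
(c) Assembling these constraints gives the stated polynomial.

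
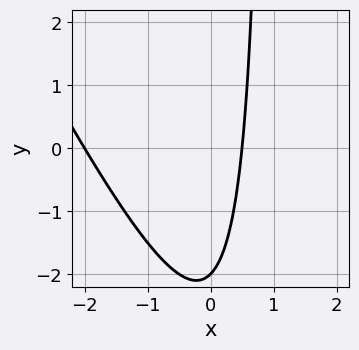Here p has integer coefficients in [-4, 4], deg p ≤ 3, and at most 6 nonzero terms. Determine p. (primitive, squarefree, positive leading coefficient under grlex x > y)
2*x^2 + x*y + 3*x - y - 2

(a) The degree is 2 — a generic line meets the curve in up to 2 points.
(b) Reading off the gridlines: one x-axis crossing is at x = -2; it crosses the y-axis at the gridline y = -2.
(c) Assembling these constraints gives the stated polynomial.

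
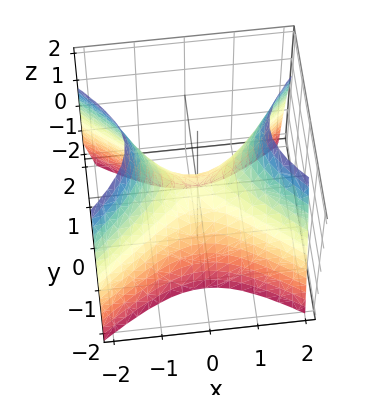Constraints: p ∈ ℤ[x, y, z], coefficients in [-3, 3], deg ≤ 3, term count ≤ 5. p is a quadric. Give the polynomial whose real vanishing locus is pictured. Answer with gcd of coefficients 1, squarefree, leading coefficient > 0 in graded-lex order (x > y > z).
2*x^2 - 3*y^2 - 2*z

(a) Degree: a hyperbolic paraboloid; a quadric, so deg p = 2.
(b) Symmetries: mirror symmetry y ↦ −y ⇒ only even powers of y; it's symmetric under x → −x, forcing even powers of x.
(c) Observable constraints: one y-axis crossing is at y = 0; it meets the x-axis at x = 0 (among the integer gridlines).
(d) Matching integer coefficients to the picture gives p.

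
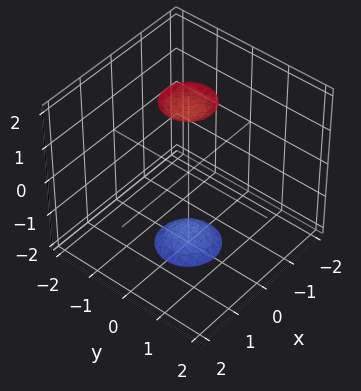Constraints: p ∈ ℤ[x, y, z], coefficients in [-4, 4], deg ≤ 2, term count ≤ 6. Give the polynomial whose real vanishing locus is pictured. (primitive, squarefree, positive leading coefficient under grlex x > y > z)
First, there are 2 components. Treating them together as one polynomial.
Next, deg p = 2. Two separate bowl-shaped sheets opening away from each other; a quadric.
Then, symmetries: mirror symmetry z ↦ −z ⇒ only even powers of z; the surface is invariant under rotation about z: p = q(x² + y², z).
Then, from the visible intercepts: a circular section at z = 2 has radius between 0 and 1; it misses every integer gridline on the x-axis; no y-intercept at any integer in the box.
Finally, fitting integer coefficients to these (and the overall shape) gives p.

3*x^2 + 3*y^2 - z^2 + 3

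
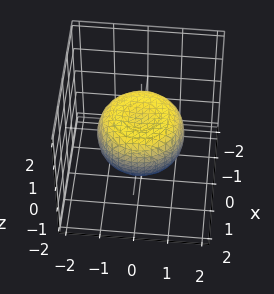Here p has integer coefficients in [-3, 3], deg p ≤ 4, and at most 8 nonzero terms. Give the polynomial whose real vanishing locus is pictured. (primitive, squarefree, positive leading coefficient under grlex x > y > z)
1. The degree is 4 — a generic line meets the surface in up to 4 points.
2. Symmetries: rotational symmetry about the z-axis ⇒ p depends on x, y only through x² + y².
3. Against the integer gridlines: a circular section at z = 0 has radius between 1 and 2.
4. Solving for integer coefficients yields p as stated.

x^4 + 2*x^2*y^2 + y^4 - x^2 - y^2 + 2*z^2 - 1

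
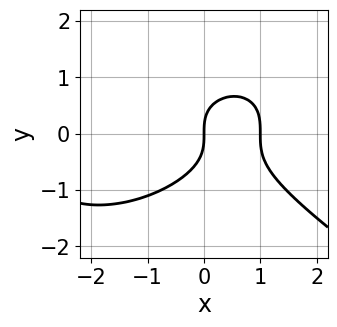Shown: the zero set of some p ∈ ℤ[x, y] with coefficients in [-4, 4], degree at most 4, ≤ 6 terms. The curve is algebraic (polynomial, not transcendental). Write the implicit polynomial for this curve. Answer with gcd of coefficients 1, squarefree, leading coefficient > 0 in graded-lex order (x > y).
x^3 + 3*y^3 + 2*x^2 - 3*x

1. The degree is 3 — a generic line meets the curve in up to 3 points.
2. Checking where it meets the axes: the x-axis gridline crossings are at x ∈ {0, 1}; it meets the y-axis at y = 0 (among the integer gridlines).
3. These observations pin down the coefficients.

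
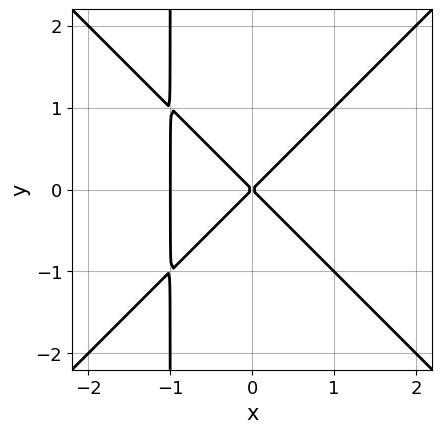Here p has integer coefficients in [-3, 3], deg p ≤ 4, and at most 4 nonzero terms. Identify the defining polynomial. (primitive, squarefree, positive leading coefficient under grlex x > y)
x^3 - x*y^2 + x^2 - y^2

(a) Degree: the shape is more complex than any degree-2 curve, so deg p = 3.
(b) Symmetries: mirror symmetry y ↦ −y ⇒ only even powers of y.
(c) From the visible intercepts: the x-axis gridline crossings are at x ∈ {-1, 0}; one y-axis crossing is at y = 0.
(d) Matching integer coefficients to the picture gives p.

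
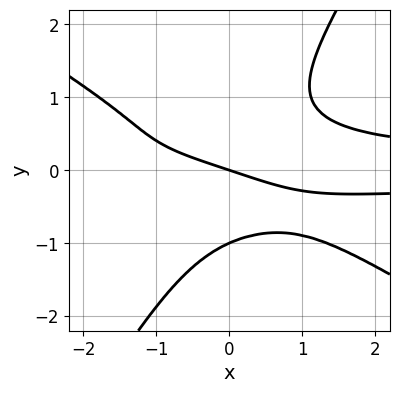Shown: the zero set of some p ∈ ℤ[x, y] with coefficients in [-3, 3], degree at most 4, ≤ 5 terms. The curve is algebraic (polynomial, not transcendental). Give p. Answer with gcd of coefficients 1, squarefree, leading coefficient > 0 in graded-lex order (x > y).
3*x^2*y^2 + 3*x*y^3 - 3*y^4 - x - 3*y

First, degree: the shape is more complex than any degree-3 curve, so deg p = 4.
Next, checking where it meets the axes: the y-axis gridline crossings are at y ∈ {-1, 0}; it crosses the x-axis at the gridline x = 0.
Finally, assembling these constraints gives the stated polynomial.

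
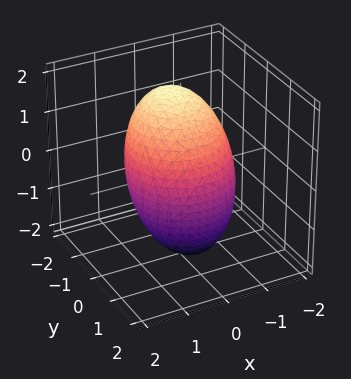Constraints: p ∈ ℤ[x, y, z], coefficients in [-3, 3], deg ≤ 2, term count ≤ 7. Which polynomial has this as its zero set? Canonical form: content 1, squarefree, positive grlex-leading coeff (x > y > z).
1. deg p = 2. The shape is more complex than any degree-1 surface.
2. Solving for integer coefficients yields p as stated.

2*x^2 + 2*y^2 + y*z + z^2 - 3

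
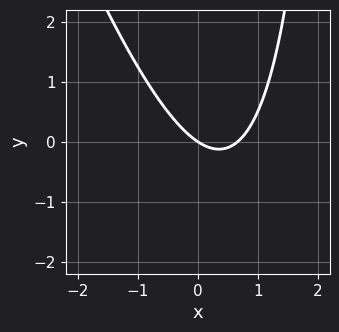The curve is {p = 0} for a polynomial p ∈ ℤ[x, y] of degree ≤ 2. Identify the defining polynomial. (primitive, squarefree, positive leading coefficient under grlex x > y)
3*x^2 + x*y - 2*x - 3*y

First, the degree is 2 — a generic line meets the curve in up to 2 points.
Then, from the visible intercepts: it meets the y-axis at y = 0 (among the integer gridlines); it meets the x-axis at x = 0 (among the integer gridlines).
Finally, these observations pin down the coefficients.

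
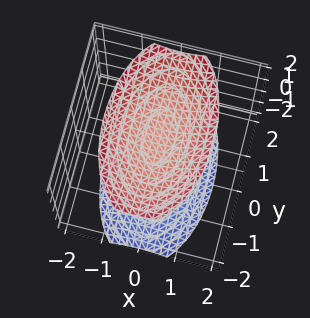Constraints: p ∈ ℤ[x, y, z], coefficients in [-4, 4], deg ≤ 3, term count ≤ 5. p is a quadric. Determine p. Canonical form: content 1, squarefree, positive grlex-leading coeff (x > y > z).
First, I count 2 distinct pieces. Treating them together as one polynomial.
Then, deg p = 2. Two sheets facing apart; a quadric.
Then, symmetries: mirror symmetry y ↦ −y ⇒ only even powers of y; mirror symmetry x ↦ −x ⇒ only even powers of x; mirror symmetry z ↦ −z ⇒ only even powers of z.
Next, from the visible intercepts: it misses every integer gridline on the x-axis; the surface avoids every integer y-axis point in the box.
Finally, together with the visible shape, these determine p as stated.

3*x^2 + y^2 - 2*z^2 + 3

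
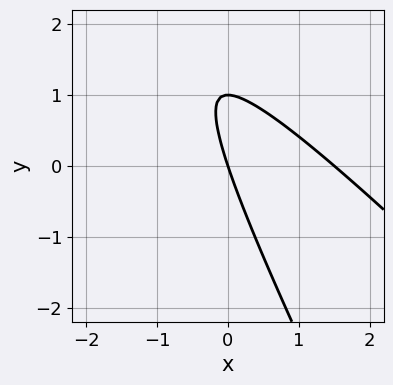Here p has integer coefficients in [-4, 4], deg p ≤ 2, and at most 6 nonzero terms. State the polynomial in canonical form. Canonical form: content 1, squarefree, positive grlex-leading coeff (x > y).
2*x^2 + 3*x*y + y^2 - 3*x - y

1. The degree is 2 — a generic line meets the curve in up to 2 points.
2. Observable constraints: the y-axis gridline crossings are at y ∈ {0, 1}; one x-axis crossing is at x = 0.
3. Matching integer coefficients to the picture gives p.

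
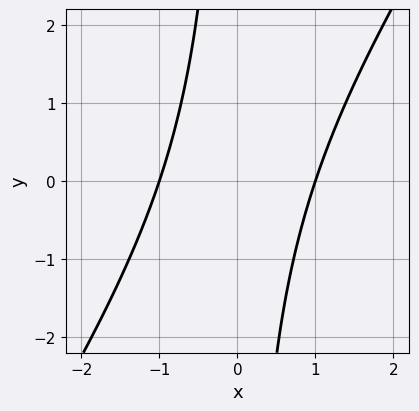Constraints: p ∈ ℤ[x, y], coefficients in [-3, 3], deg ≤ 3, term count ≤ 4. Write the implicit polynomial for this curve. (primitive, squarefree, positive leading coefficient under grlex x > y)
3*x^2 - 2*x*y - 3

First, deg p = 2.
Then, from the visible intercepts: among the integer gridlines, it crosses the x-axis at x ∈ {-1, 1}; no y-intercept at any integer in the box.
Finally, these observations pin down the coefficients.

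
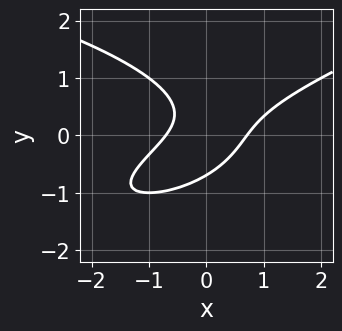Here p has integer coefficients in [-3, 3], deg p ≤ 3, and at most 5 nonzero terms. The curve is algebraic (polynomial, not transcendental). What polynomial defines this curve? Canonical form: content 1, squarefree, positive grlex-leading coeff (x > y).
x*y^2 - 3*y^3 + 2*x^2 - 3*x*y - 1

(a) Degree: a generic line meets the curve in up to 3 points, so deg p = 3.
(b) Putting this together gives p.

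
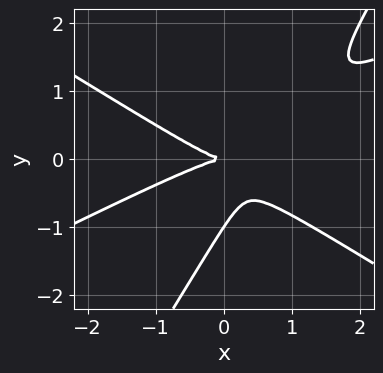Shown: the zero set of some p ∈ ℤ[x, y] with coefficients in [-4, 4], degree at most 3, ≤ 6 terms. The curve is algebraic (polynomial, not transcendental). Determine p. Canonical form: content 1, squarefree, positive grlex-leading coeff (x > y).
(a) The degree is 3 — the shape is more complex than any degree-2 curve.
(b) Reading off the gridlines: among the integer gridlines, it crosses the y-axis at y ∈ {-1, 0}; it crosses the x-axis at the gridline x = 0.
(c) The integer polynomial consistent with all of this is the stated p.

x^3 - x^2*y - 3*x*y^2 + 2*y^3 + 2*y^2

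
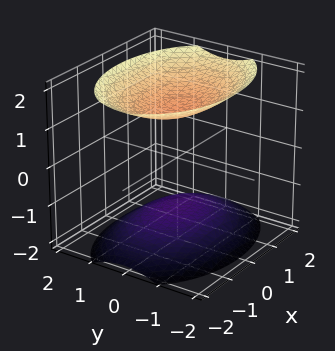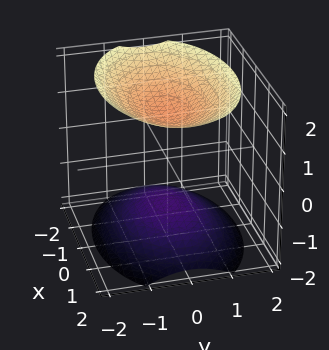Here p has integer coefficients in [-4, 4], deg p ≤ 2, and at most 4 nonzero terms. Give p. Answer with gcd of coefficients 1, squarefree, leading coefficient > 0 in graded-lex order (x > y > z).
(a) I count 2 distinct pieces. Treating them together as one polynomial.
(b) The degree is 2 — two separate bowl-shaped sheets opening away from each other; a quadric.
(c) Symmetries: it's symmetric under x → −x, forcing even powers of x; mirror symmetry z ↦ −z ⇒ only even powers of z; mirror symmetry y ↦ −y ⇒ only even powers of y.
(d) Reading off the gridlines: the surface avoids every integer y-axis point in the box; it misses every integer gridline on the x-axis.
(e) Putting this together gives p.

x^2 + 2*y^2 - 2*z^2 + 3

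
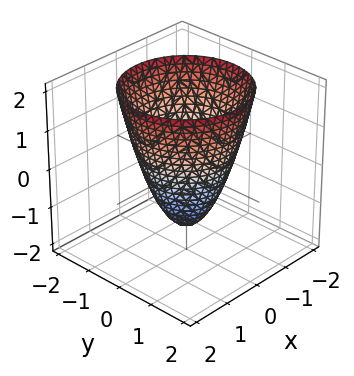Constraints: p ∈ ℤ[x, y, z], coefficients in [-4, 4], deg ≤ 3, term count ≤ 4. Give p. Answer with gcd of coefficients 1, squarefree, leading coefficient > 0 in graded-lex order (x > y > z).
1. deg p = 2. A generic line meets the surface in up to 2 points.
2. Symmetries: the z-axis is an axis of rotation, so x and y enter only as x² + y².
3. Observable constraints: the y-axis gridline crossings are at y ∈ {-1, 1}; a circular section at z = -1 has radius between 0 and 1; the x-axis gridline crossings are at x ∈ {-1, 1}.
4. Matching integer coefficients to the picture gives p.

3*x^2 + 3*y^2 - 2*z - 3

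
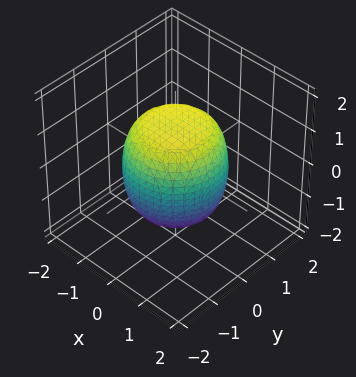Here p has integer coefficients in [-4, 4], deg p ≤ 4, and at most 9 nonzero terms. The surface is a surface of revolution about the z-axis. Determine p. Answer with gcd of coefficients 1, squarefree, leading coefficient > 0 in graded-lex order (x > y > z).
First, the degree is 4 — the shape is more complex than any degree-3 surface.
Then, symmetries: every cross-section ⟂ z is a circle, so x, y appear only via x² + y².
Then, against the integer gridlines: a circular section at z = 1 has radius exactly 1.
Finally, matching integer coefficients to the picture gives p.

2*x^4 + 4*x^2*y^2 + 2*y^4 - x^2 - y^2 + 2*z^2 - 3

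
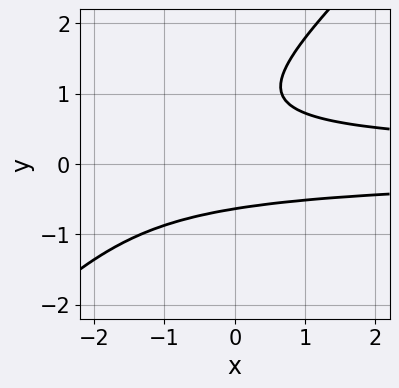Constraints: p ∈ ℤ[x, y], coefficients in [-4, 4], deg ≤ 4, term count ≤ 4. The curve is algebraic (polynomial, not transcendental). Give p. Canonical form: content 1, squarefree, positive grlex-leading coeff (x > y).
3*x*y^2 - 3*y^3 + 3*y^2 - 2

First, the degree is 3 — the shape is more complex than any degree-2 curve.
Then, checking where it meets the axes: it misses every integer gridline on the x-axis.
Finally, assembling these constraints gives the stated polynomial.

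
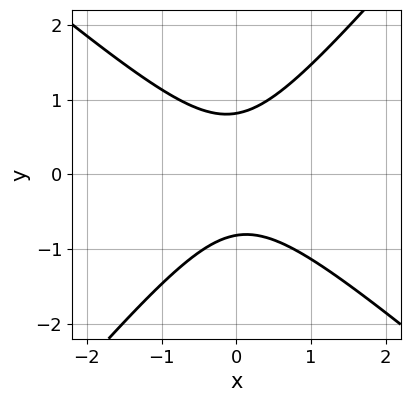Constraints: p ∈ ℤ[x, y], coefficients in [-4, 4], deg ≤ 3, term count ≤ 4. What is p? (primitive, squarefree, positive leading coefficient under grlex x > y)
3*x^2 + x*y - 3*y^2 + 2

(a) Degree: no degree-1 curve has this shape, so deg p = 2.
(b) Against the integer gridlines: it misses every integer gridline on the x-axis.
(c) These observations pin down the coefficients.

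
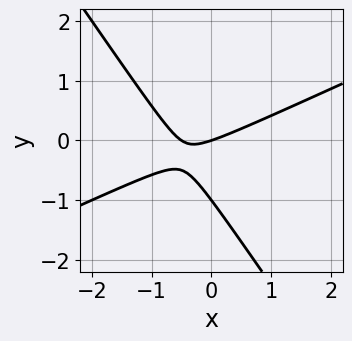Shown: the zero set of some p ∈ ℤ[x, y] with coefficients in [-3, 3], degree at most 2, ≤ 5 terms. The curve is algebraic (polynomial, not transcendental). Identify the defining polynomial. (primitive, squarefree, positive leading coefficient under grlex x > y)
2*x^2 - 3*x*y - 3*y^2 + x - 3*y

First, degree: a generic line meets the curve in up to 2 points, so deg p = 2.
Then, reading off the gridlines: the y-axis gridline crossings are at y ∈ {-1, 0}; one x-axis crossing is at x = 0.
Finally, matching integer coefficients to the picture gives p.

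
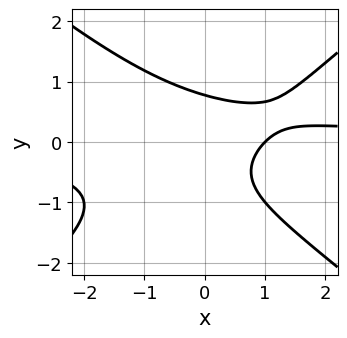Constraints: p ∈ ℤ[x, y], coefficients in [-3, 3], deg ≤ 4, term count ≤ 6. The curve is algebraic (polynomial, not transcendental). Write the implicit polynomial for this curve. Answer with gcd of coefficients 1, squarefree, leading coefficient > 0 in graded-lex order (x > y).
2*x^2*y - 3*y^3 - y^2 - 2*x + 2

(a) The degree is 3 — a generic line meets the curve in up to 3 points.
(b) Observable constraints: one x-axis crossing is at x = 1.
(c) Fitting integer coefficients to these (and the overall shape) gives p.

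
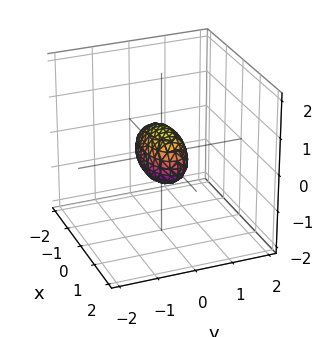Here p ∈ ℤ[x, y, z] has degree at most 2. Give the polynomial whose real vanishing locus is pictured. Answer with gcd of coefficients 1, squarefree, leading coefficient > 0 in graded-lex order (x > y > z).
x^2 + 3*y^2 + 2*z^2 - 1

Degree: a closed, bounded, convex surface; a quadric, so deg p = 2.
Symmetries: the y ↦ −y reflection is a symmetry, so y appears only in even powers; it's symmetric under z → −z, forcing even powers of z; mirror symmetry x ↦ −x ⇒ only even powers of x.
Reading off the gridlines: among the integer gridlines, it crosses the x-axis at x ∈ {-1, 1}.
Together with the visible shape, these determine p as stated.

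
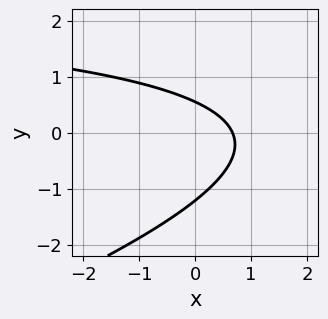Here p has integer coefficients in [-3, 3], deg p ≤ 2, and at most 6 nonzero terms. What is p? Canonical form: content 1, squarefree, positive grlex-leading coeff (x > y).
The degree is 2 — a generic line meets the curve in up to 2 points.
Matching integer coefficients to the picture gives p.

x*y - 3*y^2 - 3*x - 2*y + 2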